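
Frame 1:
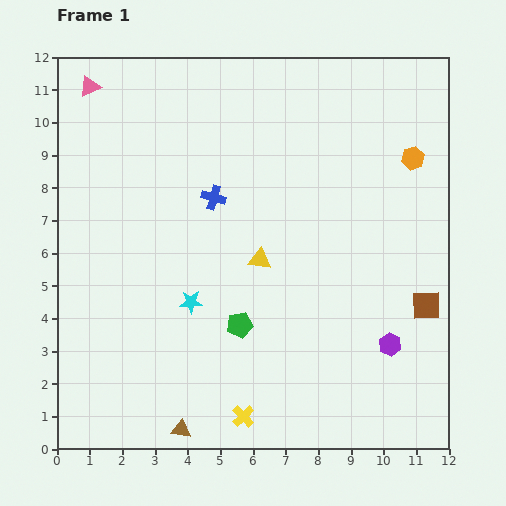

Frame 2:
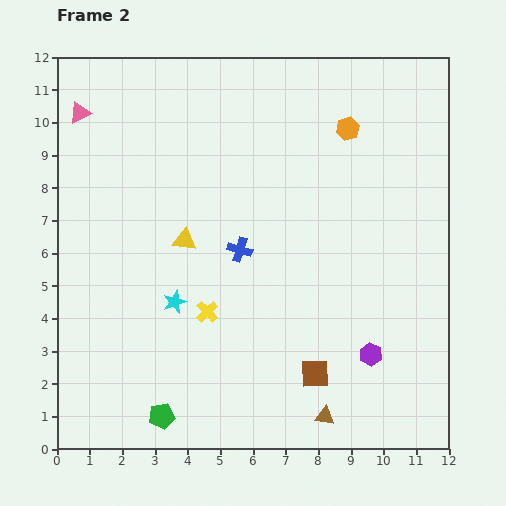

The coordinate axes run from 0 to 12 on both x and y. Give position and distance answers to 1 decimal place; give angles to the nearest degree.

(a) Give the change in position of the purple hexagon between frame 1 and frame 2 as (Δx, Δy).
(-0.6, -0.3)

The purple hexagon was at (10.2, 3.2) in frame 1 and (9.6, 2.9) in frame 2.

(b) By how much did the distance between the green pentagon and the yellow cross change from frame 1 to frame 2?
+0.7

Distance in frame 1: 2.8. Distance in frame 2: 3.5.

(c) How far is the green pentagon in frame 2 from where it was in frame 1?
3.7

The green pentagon moved from (5.6, 3.8) to (3.2, 1.0), a distance of √(2.4² + 2.8²) ≈ 3.7.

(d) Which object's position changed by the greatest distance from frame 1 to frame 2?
the brown triangle

(moved 4.4; next 4.0)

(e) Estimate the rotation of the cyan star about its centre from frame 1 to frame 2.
19° counter-clockwise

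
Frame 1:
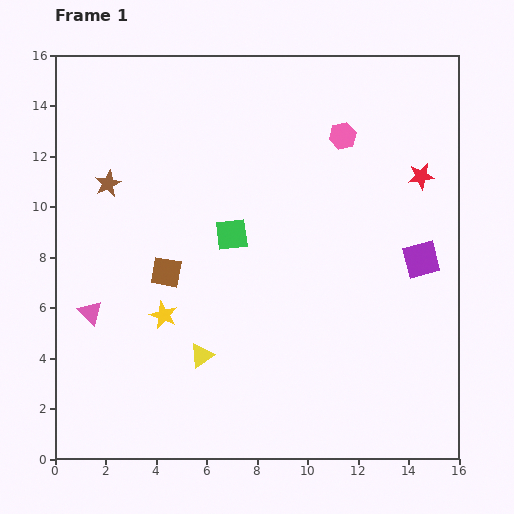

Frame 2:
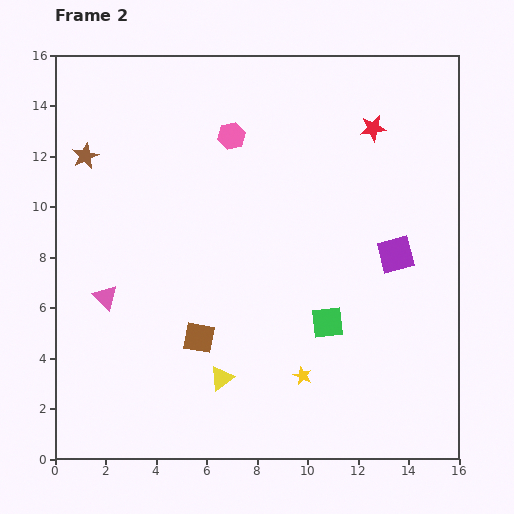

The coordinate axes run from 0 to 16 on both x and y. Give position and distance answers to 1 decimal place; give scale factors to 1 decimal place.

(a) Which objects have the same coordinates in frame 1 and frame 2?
none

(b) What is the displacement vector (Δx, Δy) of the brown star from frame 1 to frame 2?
(-0.9, 1.1)

The brown star was at (2.1, 10.9) in frame 1 and (1.2, 12.0) in frame 2.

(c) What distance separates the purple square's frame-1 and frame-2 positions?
1.0

The purple square moved from (14.5, 7.9) to (13.5, 8.1), a distance of √(1.0² + 0.2²) ≈ 1.0.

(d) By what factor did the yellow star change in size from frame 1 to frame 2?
0.7×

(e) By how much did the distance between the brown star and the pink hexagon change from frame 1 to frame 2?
-3.6

Distance in frame 1: 9.5. Distance in frame 2: 5.9.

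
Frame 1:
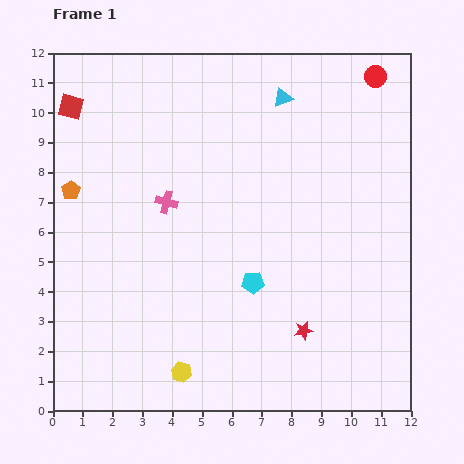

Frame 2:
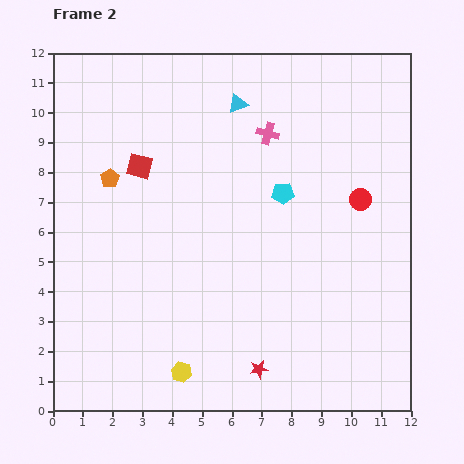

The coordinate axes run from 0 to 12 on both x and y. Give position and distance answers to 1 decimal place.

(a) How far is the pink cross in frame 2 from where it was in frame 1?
4.1

The pink cross moved from (3.8, 7.0) to (7.2, 9.3), a distance of √(3.4² + 2.3²) ≈ 4.1.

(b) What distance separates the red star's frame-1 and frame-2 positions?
2.0

The red star moved from (8.4, 2.7) to (6.9, 1.4), a distance of √(1.5² + 1.3²) ≈ 2.0.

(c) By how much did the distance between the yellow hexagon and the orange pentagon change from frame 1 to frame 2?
-0.2

Distance in frame 1: 7.1. Distance in frame 2: 6.9.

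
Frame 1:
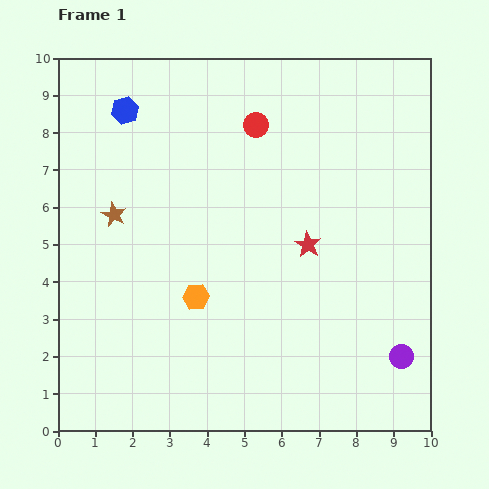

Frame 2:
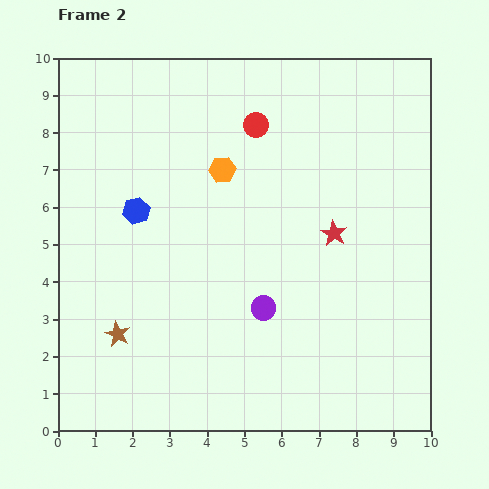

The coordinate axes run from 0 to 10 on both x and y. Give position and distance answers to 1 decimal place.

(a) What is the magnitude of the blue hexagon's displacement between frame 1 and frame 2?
2.7

The blue hexagon moved from (1.8, 8.6) to (2.1, 5.9), a distance of √(0.3² + 2.7²) ≈ 2.7.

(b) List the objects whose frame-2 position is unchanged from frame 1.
the red circle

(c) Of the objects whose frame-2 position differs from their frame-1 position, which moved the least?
the red star

(moved 0.8)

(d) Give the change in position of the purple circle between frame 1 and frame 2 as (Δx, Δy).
(-3.7, 1.3)

The purple circle was at (9.2, 2.0) in frame 1 and (5.5, 3.3) in frame 2.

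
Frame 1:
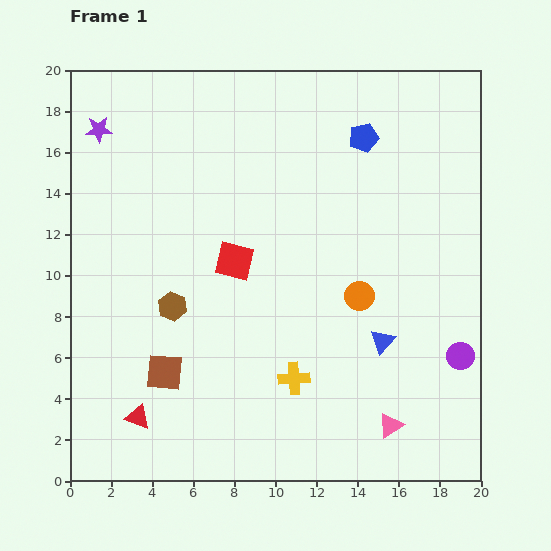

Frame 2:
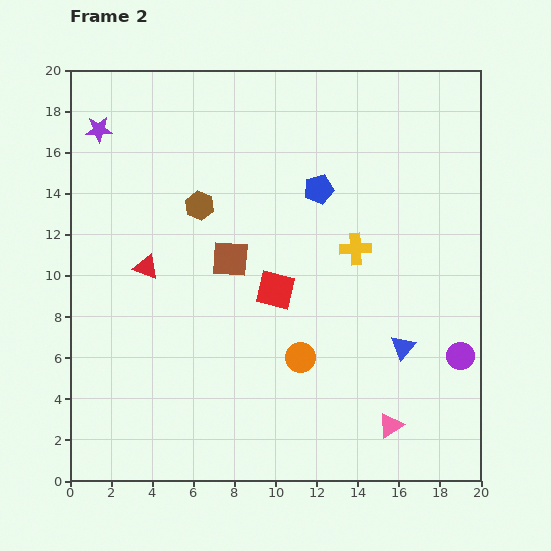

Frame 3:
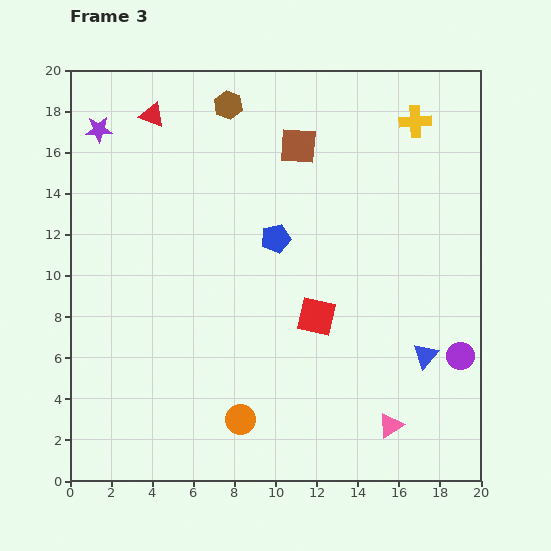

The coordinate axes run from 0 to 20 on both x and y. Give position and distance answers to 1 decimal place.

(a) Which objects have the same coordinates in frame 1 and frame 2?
the purple star, the purple circle, the pink triangle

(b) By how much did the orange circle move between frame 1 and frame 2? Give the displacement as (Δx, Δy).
(-2.9, -3.0)

The orange circle was at (14.1, 9.0) in frame 1 and (11.2, 6.0) in frame 2.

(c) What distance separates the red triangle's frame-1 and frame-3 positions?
14.7

The red triangle moved from (3.3, 3.1) to (4.0, 17.8), a distance of √(0.7² + 14.7²) ≈ 14.7.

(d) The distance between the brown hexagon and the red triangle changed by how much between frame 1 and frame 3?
-2.0

Distance in frame 1: 5.7. Distance in frame 3: 3.7.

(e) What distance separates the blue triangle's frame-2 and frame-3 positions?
1.2

The blue triangle moved from (16.2, 6.5) to (17.3, 6.1), a distance of √(1.1² + 0.4²) ≈ 1.2.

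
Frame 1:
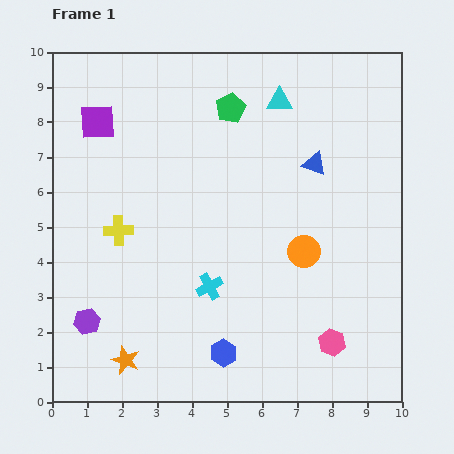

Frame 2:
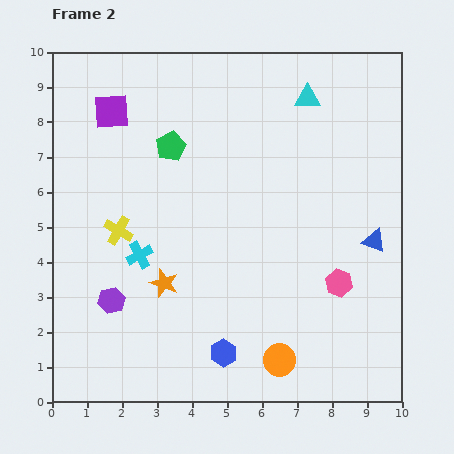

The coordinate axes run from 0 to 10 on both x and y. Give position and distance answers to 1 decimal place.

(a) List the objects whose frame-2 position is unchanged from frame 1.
the yellow cross, the blue hexagon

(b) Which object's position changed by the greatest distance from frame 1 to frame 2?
the orange circle

(moved 3.2; next 2.8)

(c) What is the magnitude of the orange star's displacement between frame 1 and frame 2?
2.5

The orange star moved from (2.1, 1.2) to (3.2, 3.4), a distance of √(1.1² + 2.2²) ≈ 2.5.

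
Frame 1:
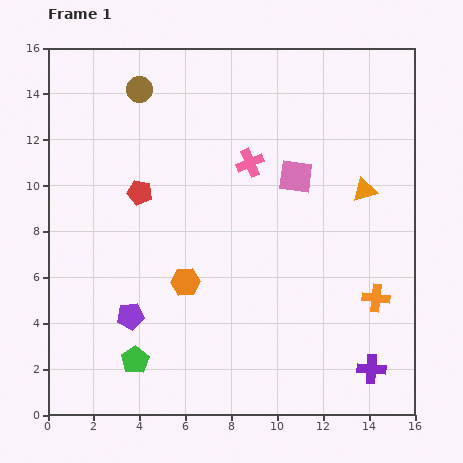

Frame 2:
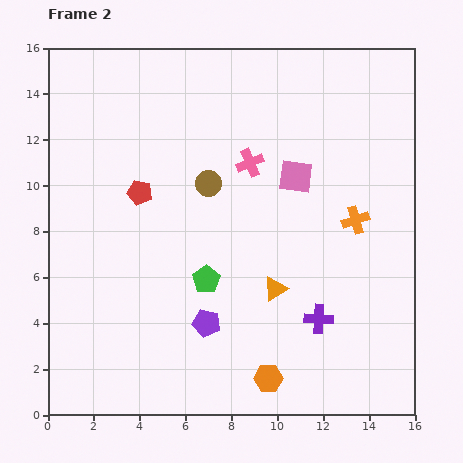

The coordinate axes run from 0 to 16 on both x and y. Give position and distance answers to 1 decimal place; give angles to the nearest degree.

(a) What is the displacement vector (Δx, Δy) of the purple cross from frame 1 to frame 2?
(-2.3, 2.2)

The purple cross was at (14.1, 2.0) in frame 1 and (11.8, 4.2) in frame 2.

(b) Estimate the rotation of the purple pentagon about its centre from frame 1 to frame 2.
20° clockwise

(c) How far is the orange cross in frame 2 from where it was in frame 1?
3.5

The orange cross moved from (14.3, 5.1) to (13.4, 8.5), a distance of √(0.9² + 3.4²) ≈ 3.5.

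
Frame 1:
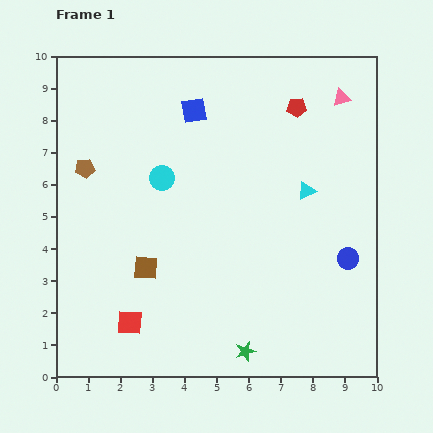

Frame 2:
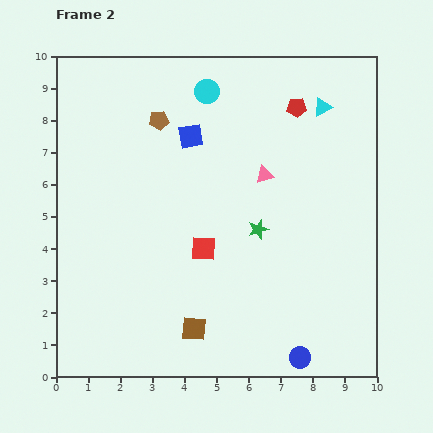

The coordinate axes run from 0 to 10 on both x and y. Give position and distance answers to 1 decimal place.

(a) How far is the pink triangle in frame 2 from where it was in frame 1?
3.4

The pink triangle moved from (8.9, 8.7) to (6.5, 6.3), a distance of √(2.4² + 2.4²) ≈ 3.4.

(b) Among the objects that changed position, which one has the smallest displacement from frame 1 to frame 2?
the blue square

(moved 0.8)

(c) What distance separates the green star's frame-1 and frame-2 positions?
3.8

The green star moved from (5.9, 0.8) to (6.3, 4.6), a distance of √(0.4² + 3.8²) ≈ 3.8.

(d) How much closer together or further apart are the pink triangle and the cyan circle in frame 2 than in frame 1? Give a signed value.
-2.9

Distance in frame 1: 6.1. Distance in frame 2: 3.2.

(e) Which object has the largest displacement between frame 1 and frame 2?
the green star

(moved 3.8; next 3.4)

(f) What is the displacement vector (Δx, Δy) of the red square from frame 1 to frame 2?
(2.3, 2.3)

The red square was at (2.3, 1.7) in frame 1 and (4.6, 4.0) in frame 2.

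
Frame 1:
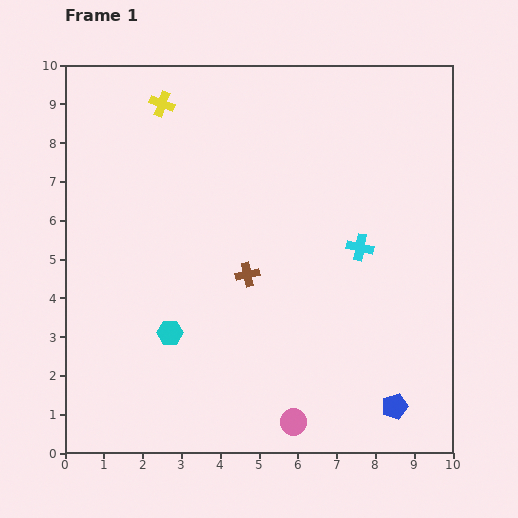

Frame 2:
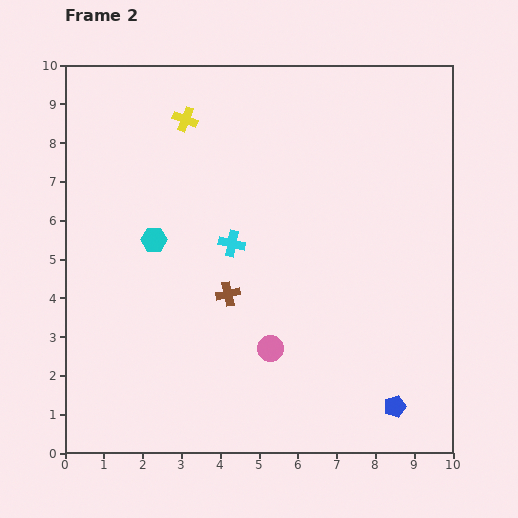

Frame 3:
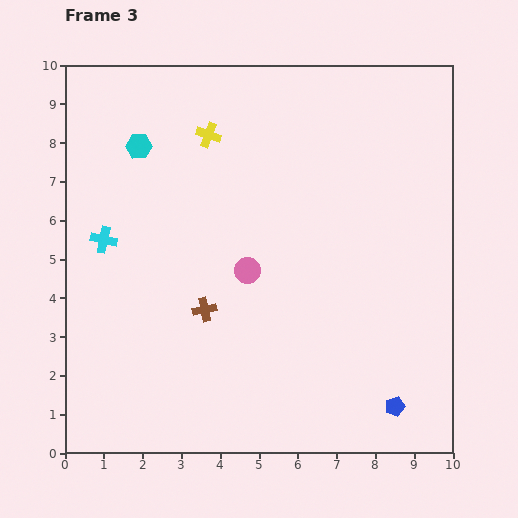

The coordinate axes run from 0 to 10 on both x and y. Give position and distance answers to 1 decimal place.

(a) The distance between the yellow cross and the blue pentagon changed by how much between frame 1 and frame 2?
-0.6

Distance in frame 1: 9.8. Distance in frame 2: 9.2.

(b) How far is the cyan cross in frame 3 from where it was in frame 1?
6.6

The cyan cross moved from (7.6, 5.3) to (1.0, 5.5), a distance of √(6.6² + 0.2²) ≈ 6.6.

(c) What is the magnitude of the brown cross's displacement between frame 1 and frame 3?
1.4

The brown cross moved from (4.7, 4.6) to (3.6, 3.7), a distance of √(1.1² + 0.9²) ≈ 1.4.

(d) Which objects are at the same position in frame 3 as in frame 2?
the blue pentagon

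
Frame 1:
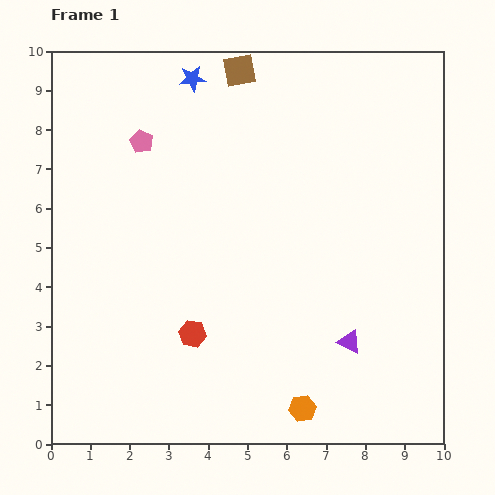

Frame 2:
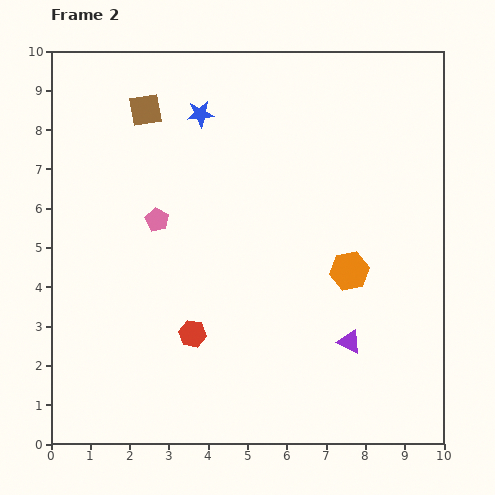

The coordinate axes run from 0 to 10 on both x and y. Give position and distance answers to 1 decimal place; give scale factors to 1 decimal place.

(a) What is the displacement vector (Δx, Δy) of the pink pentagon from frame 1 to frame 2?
(0.4, -2.0)

The pink pentagon was at (2.3, 7.7) in frame 1 and (2.7, 5.7) in frame 2.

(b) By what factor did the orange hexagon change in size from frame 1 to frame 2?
1.5×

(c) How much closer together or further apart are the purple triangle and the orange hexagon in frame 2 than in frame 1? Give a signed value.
-0.3

Distance in frame 1: 2.1. Distance in frame 2: 1.8.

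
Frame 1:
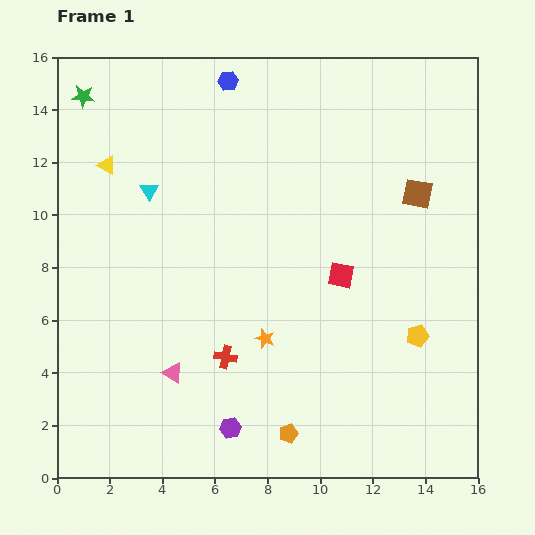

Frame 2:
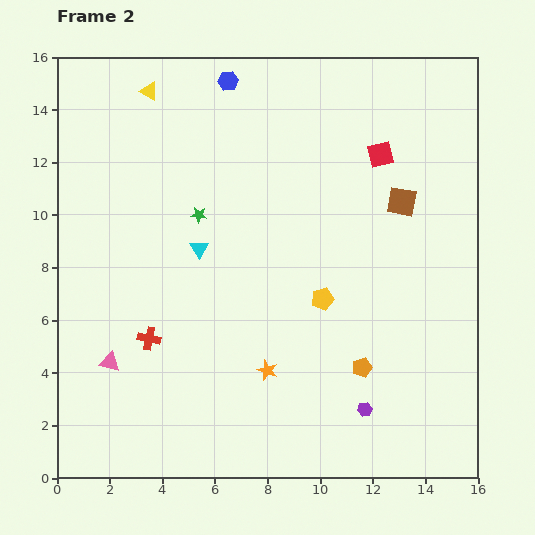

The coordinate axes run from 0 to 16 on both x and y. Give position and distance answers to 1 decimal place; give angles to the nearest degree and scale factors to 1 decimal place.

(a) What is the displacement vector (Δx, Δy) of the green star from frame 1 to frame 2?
(4.4, -4.5)

The green star was at (1.0, 14.5) in frame 1 and (5.4, 10.0) in frame 2.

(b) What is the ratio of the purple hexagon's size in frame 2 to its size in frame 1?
0.7×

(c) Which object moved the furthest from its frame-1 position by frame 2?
the green star

(moved 6.3; next 5.1)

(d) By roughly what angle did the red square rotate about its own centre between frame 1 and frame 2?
24° counter-clockwise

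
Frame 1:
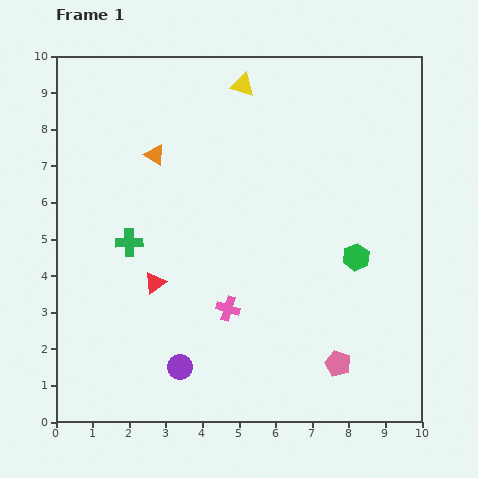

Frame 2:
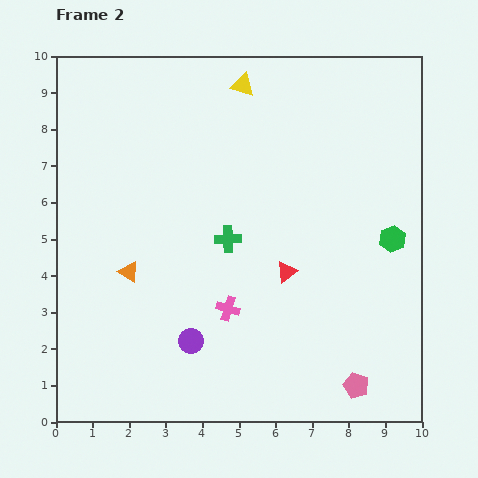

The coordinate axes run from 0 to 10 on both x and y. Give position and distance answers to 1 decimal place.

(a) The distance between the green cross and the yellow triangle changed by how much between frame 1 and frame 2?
-1.1

Distance in frame 1: 5.3. Distance in frame 2: 4.2.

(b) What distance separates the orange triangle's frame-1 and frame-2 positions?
3.3

The orange triangle moved from (2.7, 7.3) to (2.0, 4.1), a distance of √(0.7² + 3.2²) ≈ 3.3.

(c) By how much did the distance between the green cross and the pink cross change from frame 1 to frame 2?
-1.3

Distance in frame 1: 3.2. Distance in frame 2: 1.9.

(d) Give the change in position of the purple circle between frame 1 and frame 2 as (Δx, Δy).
(0.3, 0.7)

The purple circle was at (3.4, 1.5) in frame 1 and (3.7, 2.2) in frame 2.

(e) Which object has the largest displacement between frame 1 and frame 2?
the red triangle

(moved 3.6; next 3.3)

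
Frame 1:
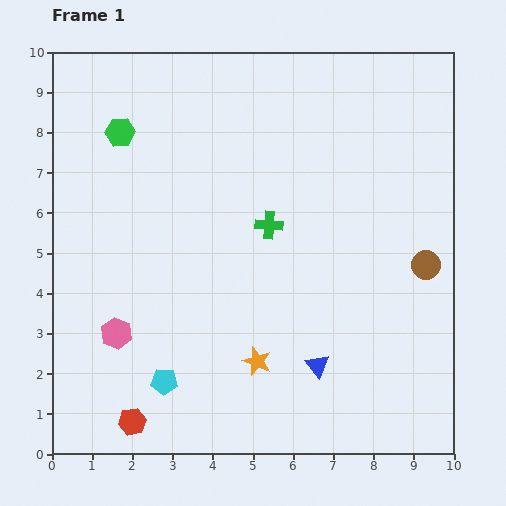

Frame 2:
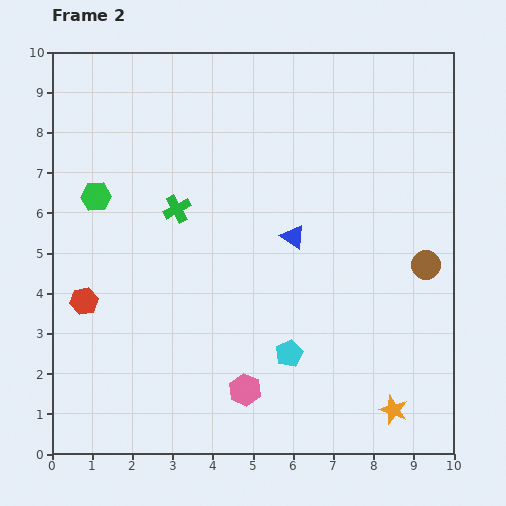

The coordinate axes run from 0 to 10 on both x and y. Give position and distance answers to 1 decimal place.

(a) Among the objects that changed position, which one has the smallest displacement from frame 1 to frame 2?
the green hexagon

(moved 1.7)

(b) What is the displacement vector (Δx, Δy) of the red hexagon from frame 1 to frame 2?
(-1.2, 3.0)

The red hexagon was at (2.0, 0.8) in frame 1 and (0.8, 3.8) in frame 2.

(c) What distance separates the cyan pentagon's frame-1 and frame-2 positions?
3.2

The cyan pentagon moved from (2.8, 1.8) to (5.9, 2.5), a distance of √(3.1² + 0.7²) ≈ 3.2.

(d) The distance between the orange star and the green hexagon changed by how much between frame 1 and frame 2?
+2.5

Distance in frame 1: 6.6. Distance in frame 2: 9.1.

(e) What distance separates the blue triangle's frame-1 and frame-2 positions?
3.3

The blue triangle moved from (6.6, 2.2) to (6.0, 5.4), a distance of √(0.6² + 3.2²) ≈ 3.3.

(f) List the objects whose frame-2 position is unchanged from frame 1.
the brown circle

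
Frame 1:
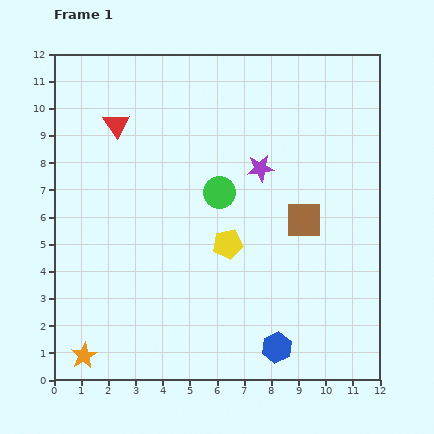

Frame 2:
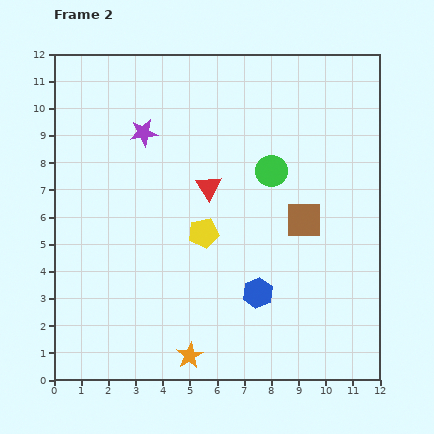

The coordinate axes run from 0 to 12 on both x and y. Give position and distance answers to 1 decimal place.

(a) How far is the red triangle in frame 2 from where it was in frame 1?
4.1

The red triangle moved from (2.3, 9.4) to (5.7, 7.1), a distance of √(3.4² + 2.3²) ≈ 4.1.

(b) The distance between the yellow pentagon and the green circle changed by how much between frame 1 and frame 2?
+1.5

Distance in frame 1: 1.9. Distance in frame 2: 3.4.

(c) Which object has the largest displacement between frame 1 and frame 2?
the purple star

(moved 4.5; next 4.1)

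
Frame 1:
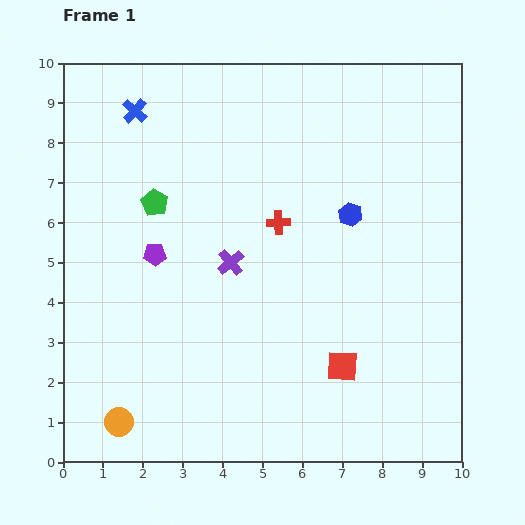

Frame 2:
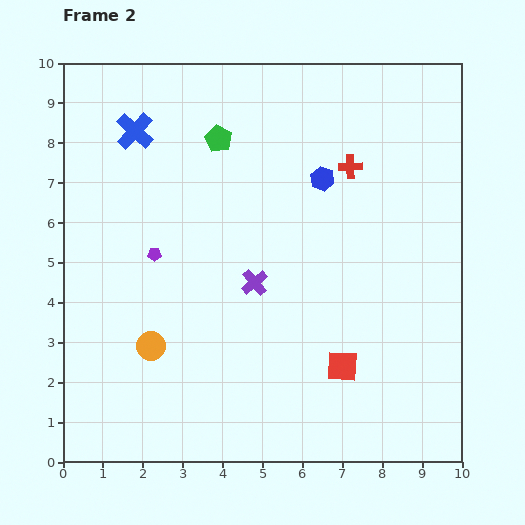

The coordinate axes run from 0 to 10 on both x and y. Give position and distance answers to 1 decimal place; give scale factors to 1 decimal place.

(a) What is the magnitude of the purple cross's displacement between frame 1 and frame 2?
0.8

The purple cross moved from (4.2, 5.0) to (4.8, 4.5), a distance of √(0.6² + 0.5²) ≈ 0.8.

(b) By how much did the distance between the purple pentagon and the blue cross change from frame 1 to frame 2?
-0.5

Distance in frame 1: 3.6. Distance in frame 2: 3.1.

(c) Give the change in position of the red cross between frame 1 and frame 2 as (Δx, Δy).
(1.8, 1.4)

The red cross was at (5.4, 6.0) in frame 1 and (7.2, 7.4) in frame 2.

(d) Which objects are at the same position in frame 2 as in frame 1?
the red square, the purple pentagon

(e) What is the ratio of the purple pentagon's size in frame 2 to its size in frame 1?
0.6×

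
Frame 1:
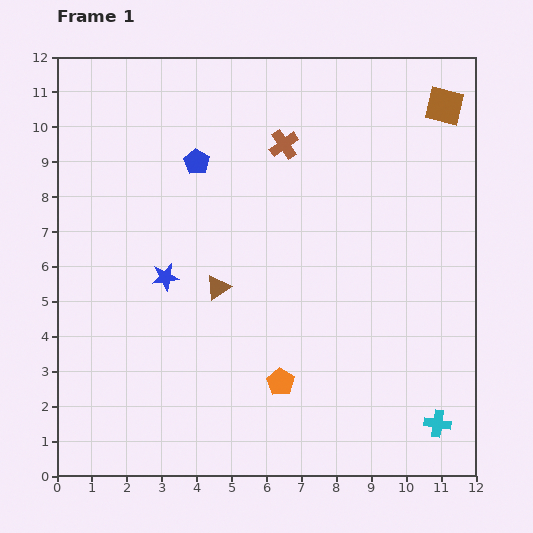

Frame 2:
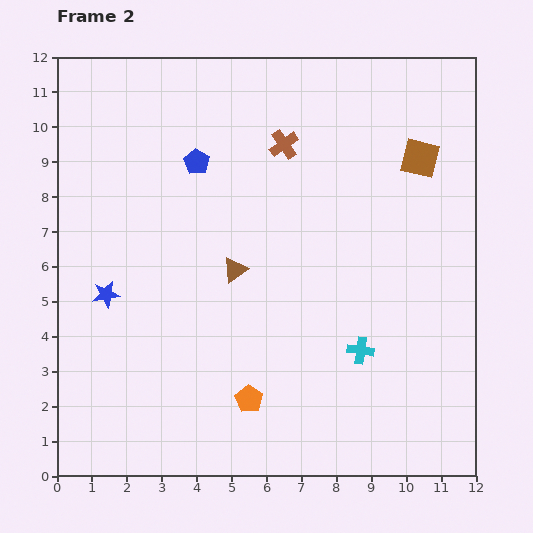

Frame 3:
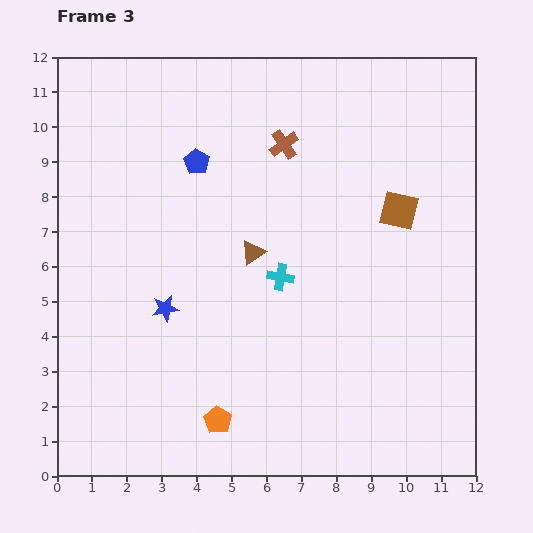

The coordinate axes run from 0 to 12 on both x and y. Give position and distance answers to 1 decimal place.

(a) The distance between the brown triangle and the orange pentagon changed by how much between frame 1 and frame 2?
+0.5

Distance in frame 1: 3.2. Distance in frame 2: 3.7.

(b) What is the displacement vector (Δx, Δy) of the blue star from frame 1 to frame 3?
(0.0, -0.9)

The blue star was at (3.1, 5.7) in frame 1 and (3.1, 4.8) in frame 3.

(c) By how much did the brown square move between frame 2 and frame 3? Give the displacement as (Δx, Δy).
(-0.6, -1.5)

The brown square was at (10.4, 9.1) in frame 2 and (9.8, 7.6) in frame 3.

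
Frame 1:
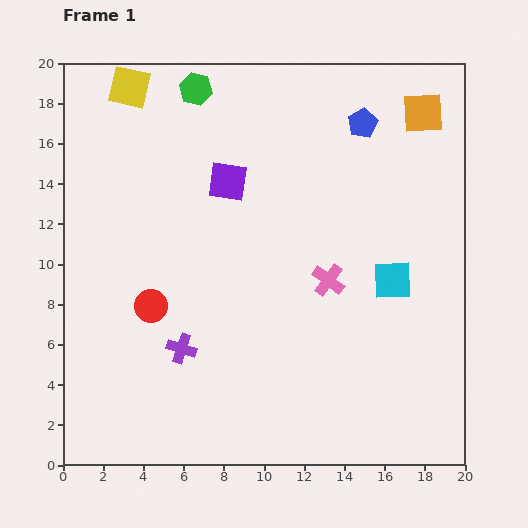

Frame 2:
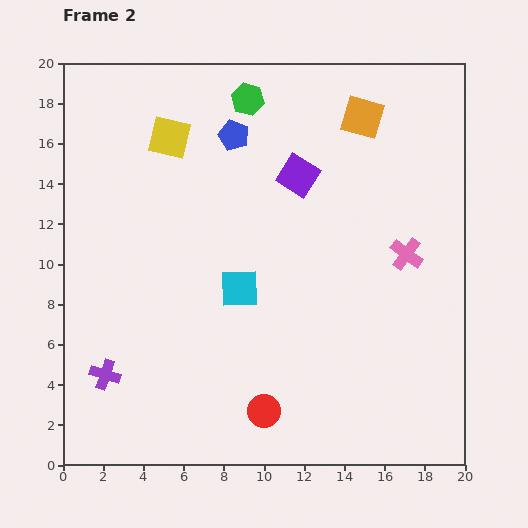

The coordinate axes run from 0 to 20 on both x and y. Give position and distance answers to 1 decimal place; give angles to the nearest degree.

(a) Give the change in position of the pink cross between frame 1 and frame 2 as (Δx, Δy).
(3.9, 1.3)

The pink cross was at (13.2, 9.2) in frame 1 and (17.1, 10.5) in frame 2.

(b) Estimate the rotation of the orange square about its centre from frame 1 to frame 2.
19° clockwise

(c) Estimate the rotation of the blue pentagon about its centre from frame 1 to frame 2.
23° counter-clockwise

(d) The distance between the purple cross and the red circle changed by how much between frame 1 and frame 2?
+5.5

Distance in frame 1: 2.6. Distance in frame 2: 8.1.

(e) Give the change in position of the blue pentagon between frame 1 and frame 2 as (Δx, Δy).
(-6.4, -0.6)

The blue pentagon was at (14.9, 17.0) in frame 1 and (8.5, 16.4) in frame 2.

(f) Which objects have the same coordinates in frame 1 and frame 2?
none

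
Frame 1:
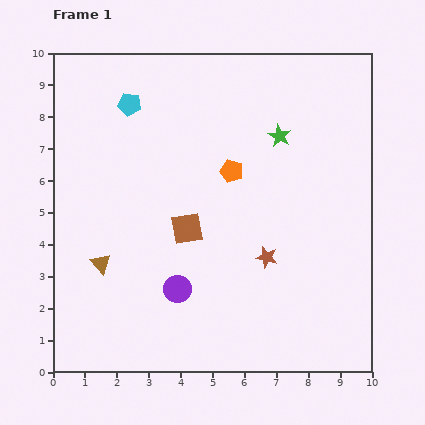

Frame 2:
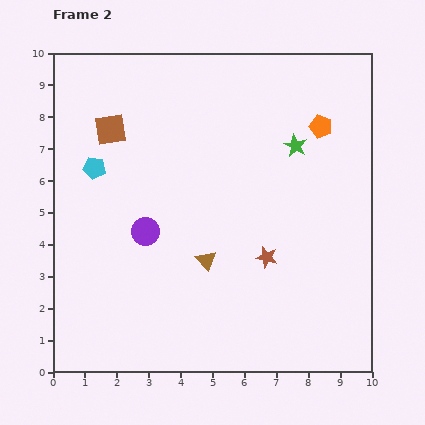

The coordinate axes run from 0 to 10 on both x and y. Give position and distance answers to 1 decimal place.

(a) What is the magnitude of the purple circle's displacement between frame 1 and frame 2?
2.1

The purple circle moved from (3.9, 2.6) to (2.9, 4.4), a distance of √(1.0² + 1.8²) ≈ 2.1.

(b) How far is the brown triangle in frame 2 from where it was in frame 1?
3.3

The brown triangle moved from (1.5, 3.4) to (4.8, 3.5), a distance of √(3.3² + 0.1²) ≈ 3.3.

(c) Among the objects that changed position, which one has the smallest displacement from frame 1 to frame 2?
the green star

(moved 0.6)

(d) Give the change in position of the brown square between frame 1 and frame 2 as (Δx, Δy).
(-2.4, 3.1)

The brown square was at (4.2, 4.5) in frame 1 and (1.8, 7.6) in frame 2.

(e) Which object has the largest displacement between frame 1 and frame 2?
the brown square

(moved 3.9; next 3.3)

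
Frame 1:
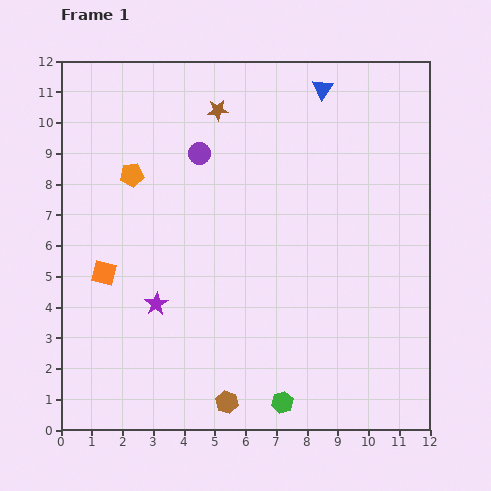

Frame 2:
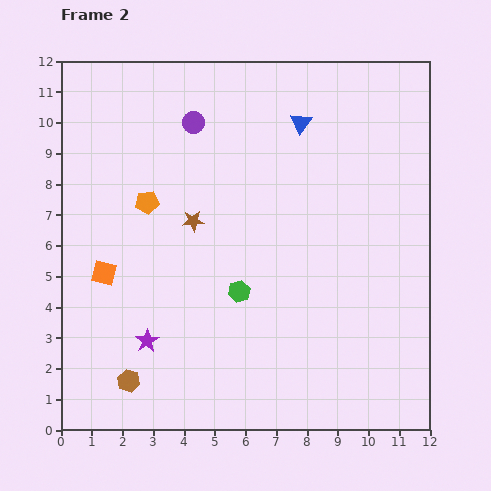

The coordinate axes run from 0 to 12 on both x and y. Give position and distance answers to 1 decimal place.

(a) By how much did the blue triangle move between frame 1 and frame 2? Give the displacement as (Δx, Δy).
(-0.7, -1.1)

The blue triangle was at (8.5, 11.1) in frame 1 and (7.8, 10.0) in frame 2.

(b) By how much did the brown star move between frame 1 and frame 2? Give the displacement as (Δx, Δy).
(-0.8, -3.6)

The brown star was at (5.1, 10.4) in frame 1 and (4.3, 6.8) in frame 2.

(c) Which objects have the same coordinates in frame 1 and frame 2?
the orange square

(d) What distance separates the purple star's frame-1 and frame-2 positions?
1.2

The purple star moved from (3.1, 4.1) to (2.8, 2.9), a distance of √(0.3² + 1.2²) ≈ 1.2.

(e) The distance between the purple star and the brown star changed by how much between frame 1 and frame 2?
-2.4

Distance in frame 1: 6.6. Distance in frame 2: 4.2.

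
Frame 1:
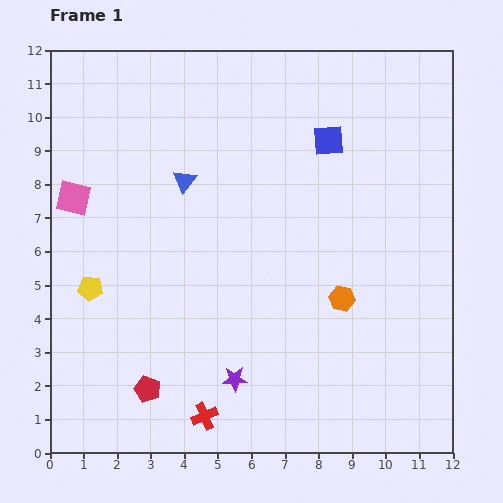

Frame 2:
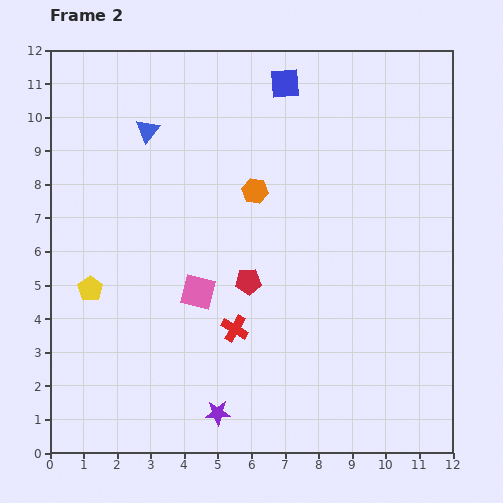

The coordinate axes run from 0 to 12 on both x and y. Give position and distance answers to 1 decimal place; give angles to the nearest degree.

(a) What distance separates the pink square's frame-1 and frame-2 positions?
4.6

The pink square moved from (0.7, 7.6) to (4.4, 4.8), a distance of √(3.7² + 2.8²) ≈ 4.6.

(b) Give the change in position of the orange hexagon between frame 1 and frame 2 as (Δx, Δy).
(-2.6, 3.2)

The orange hexagon was at (8.7, 4.6) in frame 1 and (6.1, 7.8) in frame 2.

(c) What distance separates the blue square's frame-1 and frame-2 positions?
2.1

The blue square moved from (8.3, 9.3) to (7.0, 11.0), a distance of √(1.3² + 1.7²) ≈ 2.1.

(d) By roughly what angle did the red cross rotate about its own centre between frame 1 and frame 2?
36° counter-clockwise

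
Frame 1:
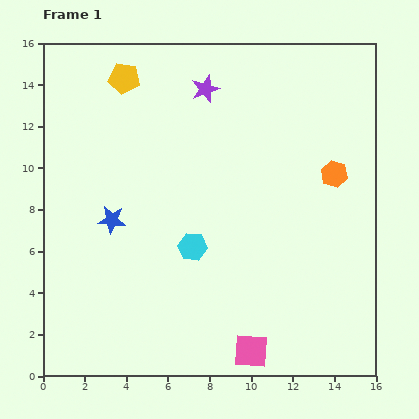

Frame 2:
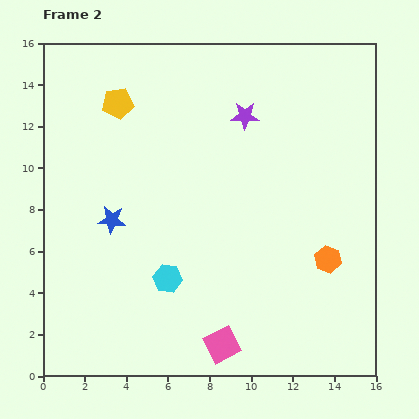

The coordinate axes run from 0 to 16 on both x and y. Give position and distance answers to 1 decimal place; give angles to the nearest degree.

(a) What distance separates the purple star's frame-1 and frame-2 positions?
2.3

The purple star moved from (7.8, 13.8) to (9.7, 12.5), a distance of √(1.9² + 1.3²) ≈ 2.3.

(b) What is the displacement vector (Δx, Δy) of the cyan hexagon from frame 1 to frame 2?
(-1.2, -1.5)

The cyan hexagon was at (7.2, 6.2) in frame 1 and (6.0, 4.7) in frame 2.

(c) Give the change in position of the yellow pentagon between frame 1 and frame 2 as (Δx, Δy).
(-0.3, -1.2)

The yellow pentagon was at (3.9, 14.3) in frame 1 and (3.6, 13.1) in frame 2.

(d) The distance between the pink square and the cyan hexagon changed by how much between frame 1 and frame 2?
-1.6

Distance in frame 1: 5.7. Distance in frame 2: 4.1.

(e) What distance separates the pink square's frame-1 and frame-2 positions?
1.4

The pink square moved from (10.0, 1.2) to (8.6, 1.5), a distance of √(1.4² + 0.3²) ≈ 1.4.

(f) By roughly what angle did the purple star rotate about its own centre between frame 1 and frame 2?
21° clockwise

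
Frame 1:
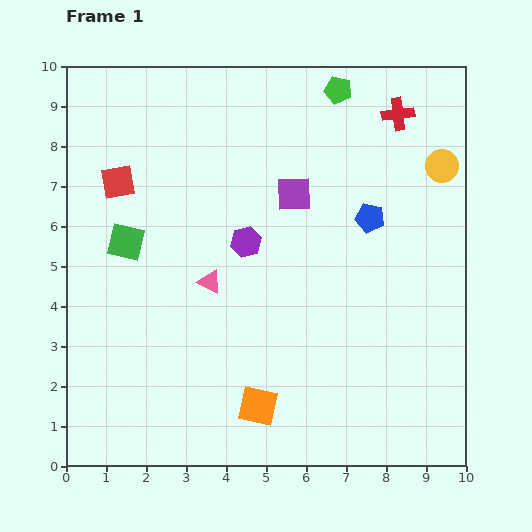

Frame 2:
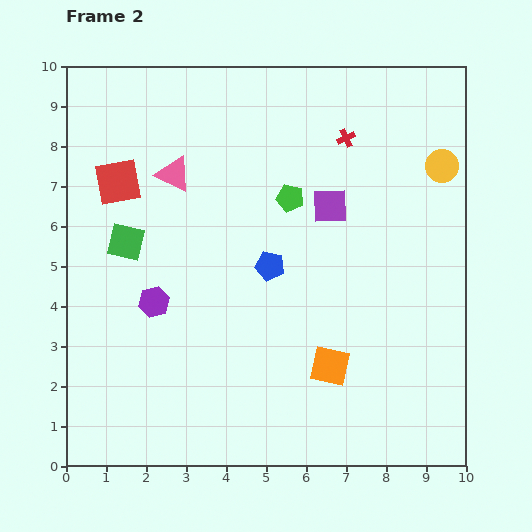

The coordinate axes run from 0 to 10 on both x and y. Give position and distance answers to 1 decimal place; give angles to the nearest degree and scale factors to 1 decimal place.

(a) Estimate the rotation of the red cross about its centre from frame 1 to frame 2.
19° counter-clockwise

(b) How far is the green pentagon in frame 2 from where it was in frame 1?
3.0

The green pentagon moved from (6.8, 9.4) to (5.6, 6.7), a distance of √(1.2² + 2.7²) ≈ 3.0.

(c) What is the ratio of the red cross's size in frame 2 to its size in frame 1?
0.6×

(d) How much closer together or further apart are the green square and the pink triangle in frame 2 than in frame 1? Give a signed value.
-0.2

Distance in frame 1: 2.3. Distance in frame 2: 2.1.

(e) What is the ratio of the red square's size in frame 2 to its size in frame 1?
1.4×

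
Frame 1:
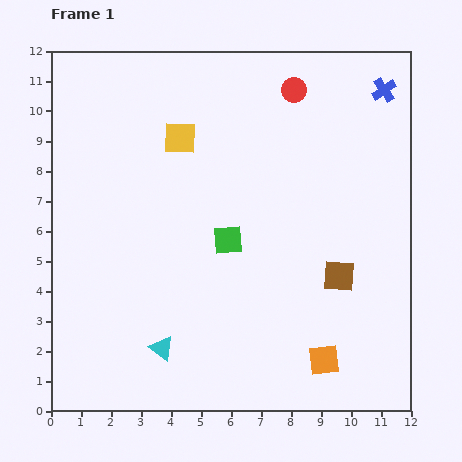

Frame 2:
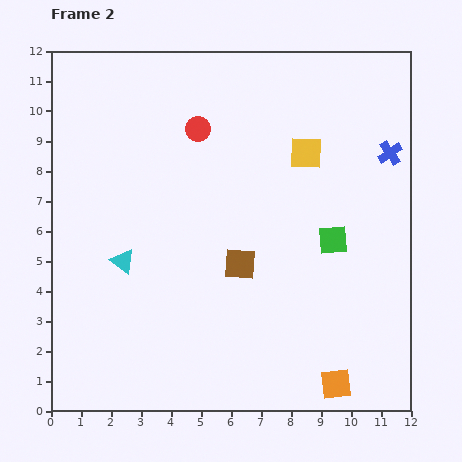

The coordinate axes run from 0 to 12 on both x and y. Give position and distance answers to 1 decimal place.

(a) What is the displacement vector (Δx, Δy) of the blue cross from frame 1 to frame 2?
(0.2, -2.1)

The blue cross was at (11.1, 10.7) in frame 1 and (11.3, 8.6) in frame 2.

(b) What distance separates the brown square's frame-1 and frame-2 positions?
3.3

The brown square moved from (9.6, 4.5) to (6.3, 4.9), a distance of √(3.3² + 0.4²) ≈ 3.3.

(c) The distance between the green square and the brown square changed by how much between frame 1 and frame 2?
-0.7

Distance in frame 1: 3.9. Distance in frame 2: 3.2.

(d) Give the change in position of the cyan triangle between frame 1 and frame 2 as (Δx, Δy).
(-1.3, 2.9)

The cyan triangle was at (3.7, 2.1) in frame 1 and (2.4, 5.0) in frame 2.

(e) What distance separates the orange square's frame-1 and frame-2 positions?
0.9

The orange square moved from (9.1, 1.7) to (9.5, 0.9), a distance of √(0.4² + 0.8²) ≈ 0.9.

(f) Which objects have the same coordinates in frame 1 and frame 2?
none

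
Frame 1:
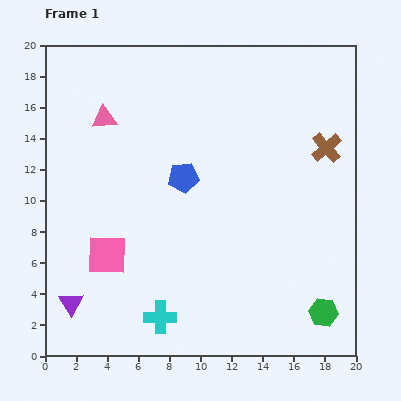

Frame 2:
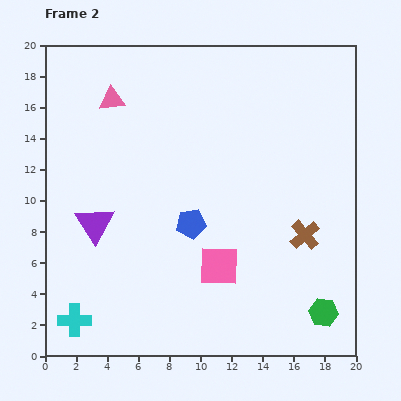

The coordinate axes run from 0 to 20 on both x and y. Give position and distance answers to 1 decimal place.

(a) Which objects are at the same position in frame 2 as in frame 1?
the green hexagon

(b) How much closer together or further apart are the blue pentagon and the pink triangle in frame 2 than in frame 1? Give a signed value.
+3.1

Distance in frame 1: 6.4. Distance in frame 2: 9.5.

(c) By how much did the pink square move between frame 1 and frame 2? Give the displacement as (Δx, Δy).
(7.2, -0.7)

The pink square was at (4.0, 6.5) in frame 1 and (11.2, 5.8) in frame 2.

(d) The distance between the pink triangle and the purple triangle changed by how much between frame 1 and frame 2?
-4.0

Distance in frame 1: 12.1. Distance in frame 2: 8.1.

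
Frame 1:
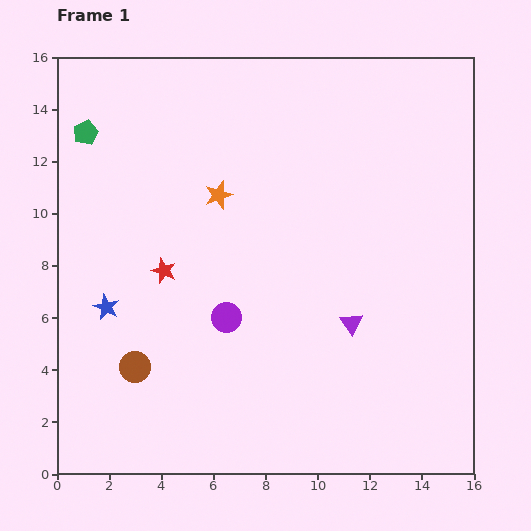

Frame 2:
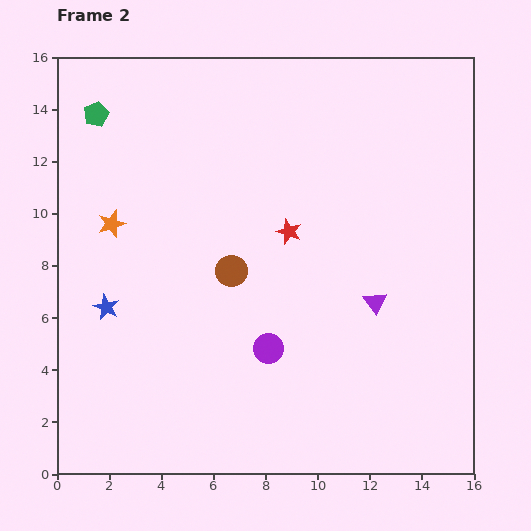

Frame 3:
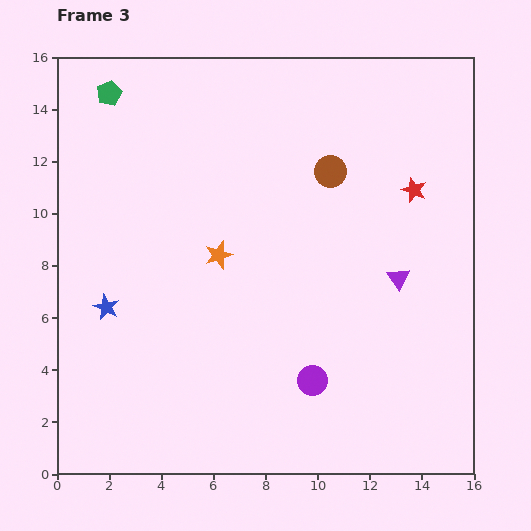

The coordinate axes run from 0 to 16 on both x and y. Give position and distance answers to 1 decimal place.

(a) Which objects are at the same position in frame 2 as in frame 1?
the blue star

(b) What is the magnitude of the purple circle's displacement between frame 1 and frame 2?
2.0

The purple circle moved from (6.5, 6.0) to (8.1, 4.8), a distance of √(1.6² + 1.2²) ≈ 2.0.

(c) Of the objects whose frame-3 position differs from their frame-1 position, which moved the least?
the green pentagon

(moved 1.7)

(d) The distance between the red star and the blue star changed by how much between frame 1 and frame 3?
+10.0

Distance in frame 1: 2.6. Distance in frame 3: 12.6.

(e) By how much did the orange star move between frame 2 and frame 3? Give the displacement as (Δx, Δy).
(4.1, -1.2)

The orange star was at (2.1, 9.6) in frame 2 and (6.2, 8.4) in frame 3.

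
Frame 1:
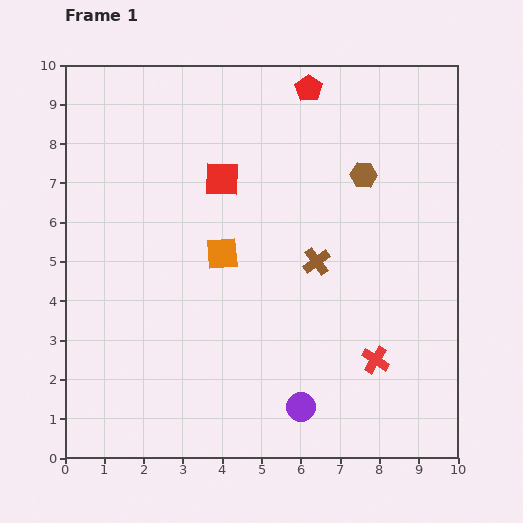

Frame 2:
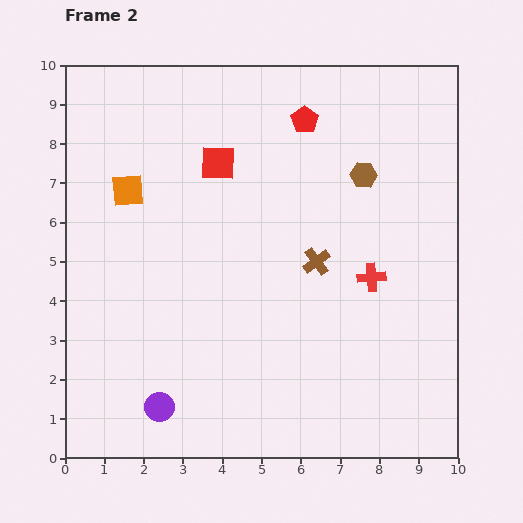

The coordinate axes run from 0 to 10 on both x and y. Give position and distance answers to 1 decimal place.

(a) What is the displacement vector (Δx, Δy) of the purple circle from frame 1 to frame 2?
(-3.6, 0.0)

The purple circle was at (6.0, 1.3) in frame 1 and (2.4, 1.3) in frame 2.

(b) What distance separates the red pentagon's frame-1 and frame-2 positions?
0.8

The red pentagon moved from (6.2, 9.4) to (6.1, 8.6), a distance of √(0.1² + 0.8²) ≈ 0.8.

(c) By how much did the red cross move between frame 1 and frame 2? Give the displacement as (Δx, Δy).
(-0.1, 2.1)

The red cross was at (7.9, 2.5) in frame 1 and (7.8, 4.6) in frame 2.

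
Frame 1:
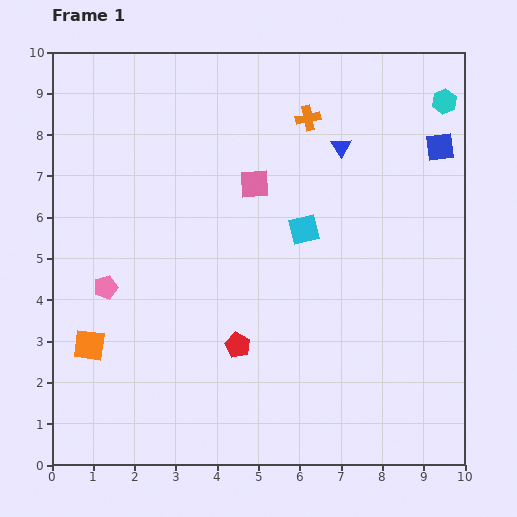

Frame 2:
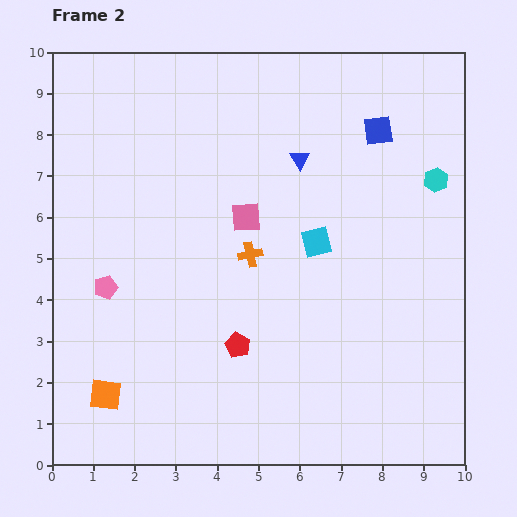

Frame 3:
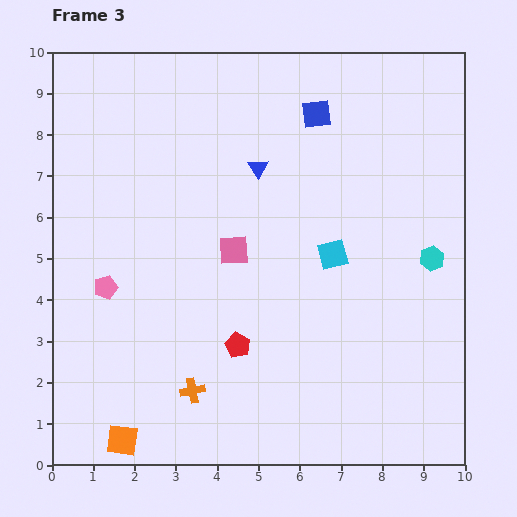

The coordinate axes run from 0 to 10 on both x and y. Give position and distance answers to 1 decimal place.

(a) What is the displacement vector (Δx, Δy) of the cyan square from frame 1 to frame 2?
(0.3, -0.3)

The cyan square was at (6.1, 5.7) in frame 1 and (6.4, 5.4) in frame 2.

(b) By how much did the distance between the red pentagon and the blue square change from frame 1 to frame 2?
-0.7

Distance in frame 1: 6.9. Distance in frame 2: 6.2.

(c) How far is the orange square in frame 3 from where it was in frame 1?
2.4

The orange square moved from (0.9, 2.9) to (1.7, 0.6), a distance of √(0.8² + 2.3²) ≈ 2.4.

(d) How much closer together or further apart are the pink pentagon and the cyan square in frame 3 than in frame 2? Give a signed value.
+0.4

Distance in frame 2: 5.2. Distance in frame 3: 5.6.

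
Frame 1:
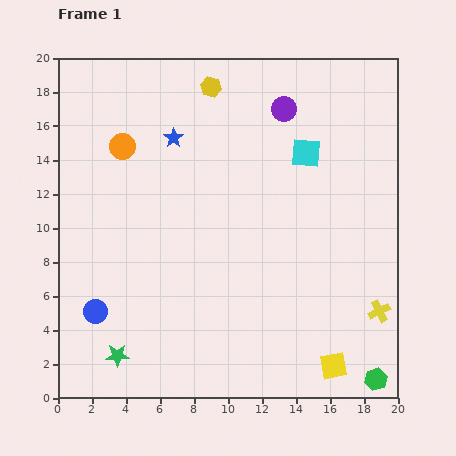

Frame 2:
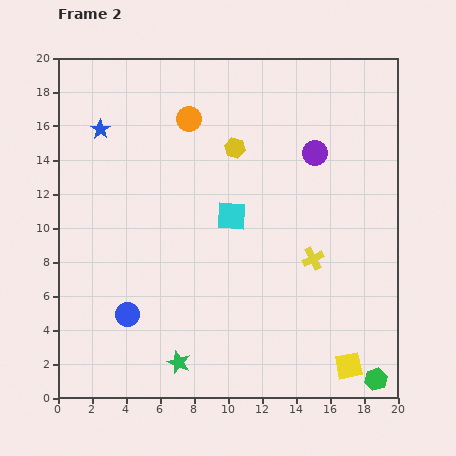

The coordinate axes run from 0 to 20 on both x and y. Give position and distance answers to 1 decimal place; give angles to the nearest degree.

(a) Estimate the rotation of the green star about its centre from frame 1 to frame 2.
23° clockwise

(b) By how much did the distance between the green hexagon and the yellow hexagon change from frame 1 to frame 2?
-3.8

Distance in frame 1: 19.7. Distance in frame 2: 15.9.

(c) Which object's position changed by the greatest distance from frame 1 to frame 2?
the cyan square

(moved 5.7; next 5.0)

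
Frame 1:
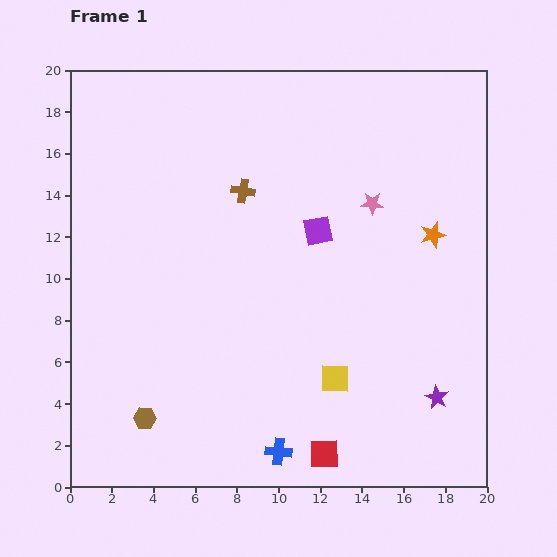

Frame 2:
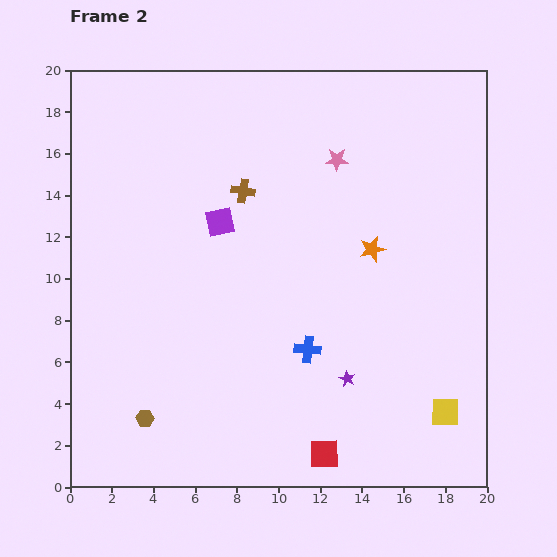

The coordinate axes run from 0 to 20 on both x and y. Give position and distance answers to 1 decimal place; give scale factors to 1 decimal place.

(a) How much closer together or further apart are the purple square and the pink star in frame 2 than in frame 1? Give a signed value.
+3.5

Distance in frame 1: 2.9. Distance in frame 2: 6.4.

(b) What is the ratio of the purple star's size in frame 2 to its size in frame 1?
0.7×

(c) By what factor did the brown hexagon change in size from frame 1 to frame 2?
0.8×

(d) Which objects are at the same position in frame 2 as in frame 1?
the brown hexagon, the brown cross, the red square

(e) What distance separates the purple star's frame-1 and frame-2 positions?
4.4

The purple star moved from (17.6, 4.3) to (13.3, 5.2), a distance of √(4.3² + 0.9²) ≈ 4.4.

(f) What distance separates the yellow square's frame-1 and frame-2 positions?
5.5

The yellow square moved from (12.7, 5.2) to (18.0, 3.6), a distance of √(5.3² + 1.6²) ≈ 5.5.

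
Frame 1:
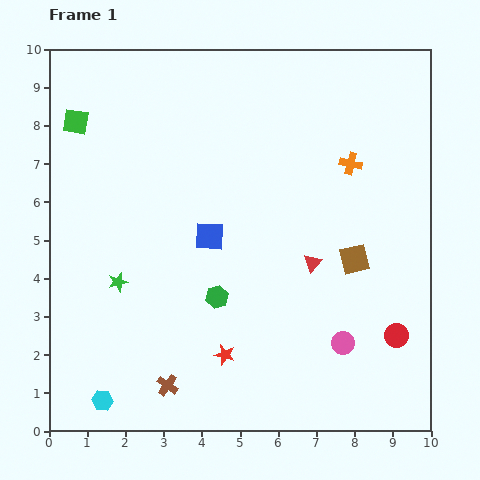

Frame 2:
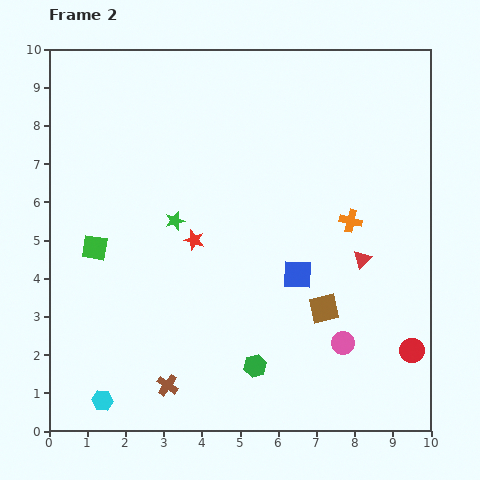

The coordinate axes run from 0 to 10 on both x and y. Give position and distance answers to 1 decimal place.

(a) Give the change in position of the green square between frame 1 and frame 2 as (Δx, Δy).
(0.5, -3.3)

The green square was at (0.7, 8.1) in frame 1 and (1.2, 4.8) in frame 2.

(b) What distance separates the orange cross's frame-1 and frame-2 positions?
1.5

The orange cross moved from (7.9, 7.0) to (7.9, 5.5), a distance of √(0.0² + 1.5²) ≈ 1.5.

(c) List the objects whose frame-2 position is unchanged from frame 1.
the brown cross, the cyan hexagon, the pink circle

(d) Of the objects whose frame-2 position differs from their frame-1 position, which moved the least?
the red circle

(moved 0.6)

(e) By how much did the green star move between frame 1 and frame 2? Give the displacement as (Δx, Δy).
(1.5, 1.6)

The green star was at (1.8, 3.9) in frame 1 and (3.3, 5.5) in frame 2.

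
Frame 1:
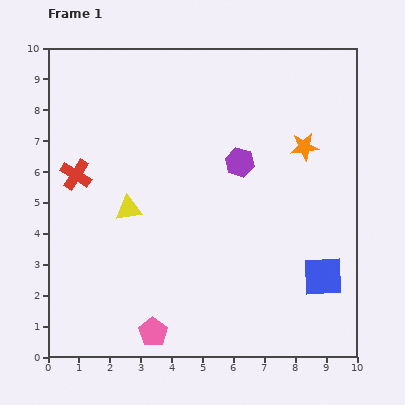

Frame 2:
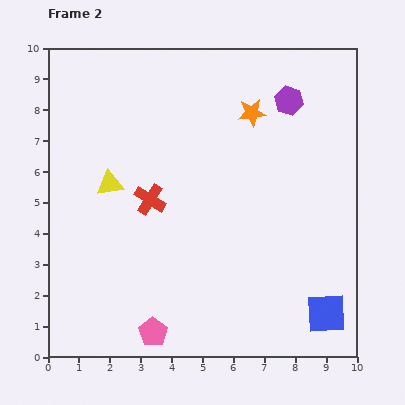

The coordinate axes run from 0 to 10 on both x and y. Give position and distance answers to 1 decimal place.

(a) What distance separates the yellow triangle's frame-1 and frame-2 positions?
1.0

The yellow triangle moved from (2.6, 4.8) to (2.0, 5.6), a distance of √(0.6² + 0.8²) ≈ 1.0.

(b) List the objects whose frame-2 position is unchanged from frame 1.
the pink pentagon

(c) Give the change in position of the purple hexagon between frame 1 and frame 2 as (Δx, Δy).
(1.6, 2.0)

The purple hexagon was at (6.2, 6.3) in frame 1 and (7.8, 8.3) in frame 2.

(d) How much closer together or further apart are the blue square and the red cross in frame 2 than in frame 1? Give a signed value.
-1.9

Distance in frame 1: 8.7. Distance in frame 2: 6.8.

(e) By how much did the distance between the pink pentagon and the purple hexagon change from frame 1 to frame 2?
+2.5

Distance in frame 1: 6.2. Distance in frame 2: 8.7.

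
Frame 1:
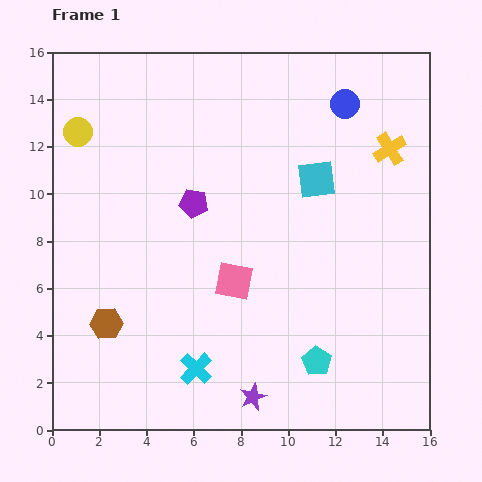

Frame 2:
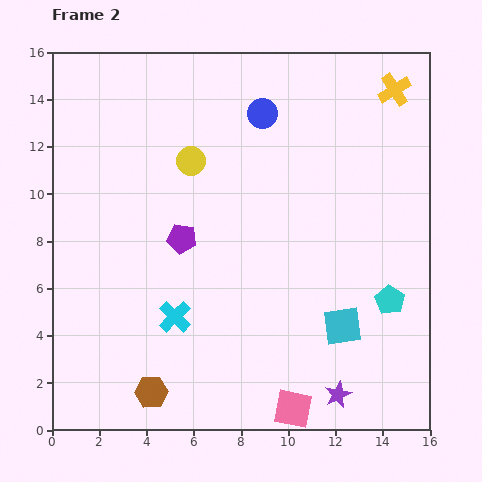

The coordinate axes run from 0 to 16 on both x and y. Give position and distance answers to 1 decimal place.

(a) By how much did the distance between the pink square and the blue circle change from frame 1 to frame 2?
+3.7

Distance in frame 1: 8.9. Distance in frame 2: 12.6.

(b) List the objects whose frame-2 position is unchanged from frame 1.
none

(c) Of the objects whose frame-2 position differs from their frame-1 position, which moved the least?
the purple pentagon

(moved 1.6)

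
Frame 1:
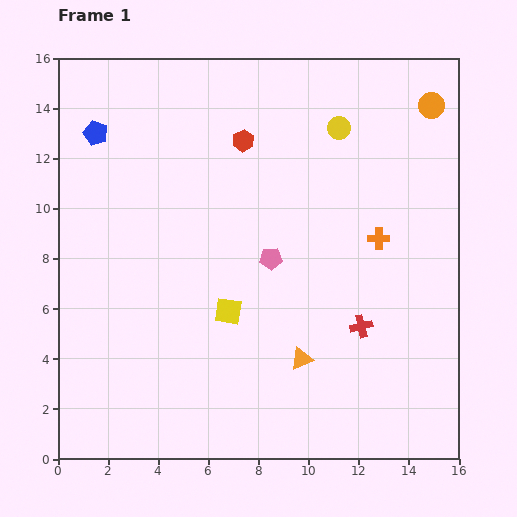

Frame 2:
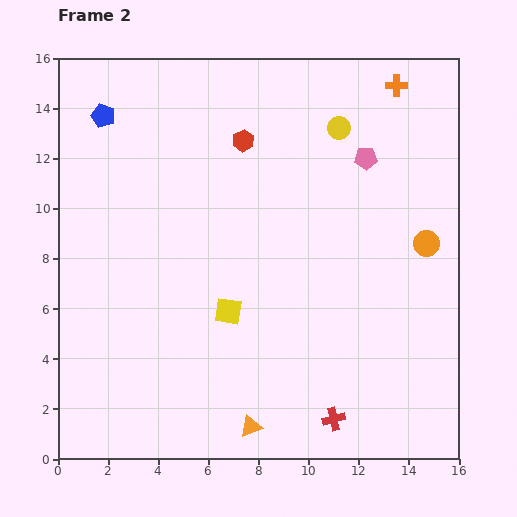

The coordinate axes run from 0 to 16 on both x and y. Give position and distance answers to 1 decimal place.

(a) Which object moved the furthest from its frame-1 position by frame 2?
the orange cross

(moved 6.1; next 5.5)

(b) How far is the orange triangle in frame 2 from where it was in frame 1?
3.4

The orange triangle moved from (9.7, 4.0) to (7.7, 1.3), a distance of √(2.0² + 2.7²) ≈ 3.4.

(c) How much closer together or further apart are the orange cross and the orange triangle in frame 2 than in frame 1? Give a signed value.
+9.1

Distance in frame 1: 5.7. Distance in frame 2: 14.8.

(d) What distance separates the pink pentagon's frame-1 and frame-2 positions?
5.5

The pink pentagon moved from (8.5, 8.0) to (12.3, 12.0), a distance of √(3.8² + 4.0²) ≈ 5.5.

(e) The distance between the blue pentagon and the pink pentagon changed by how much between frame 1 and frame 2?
+2.0

Distance in frame 1: 8.6. Distance in frame 2: 10.6.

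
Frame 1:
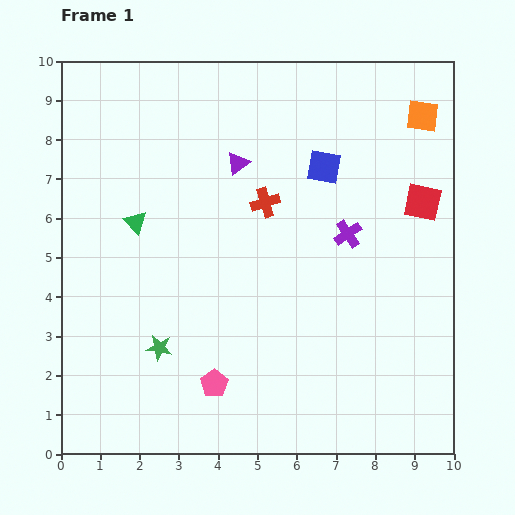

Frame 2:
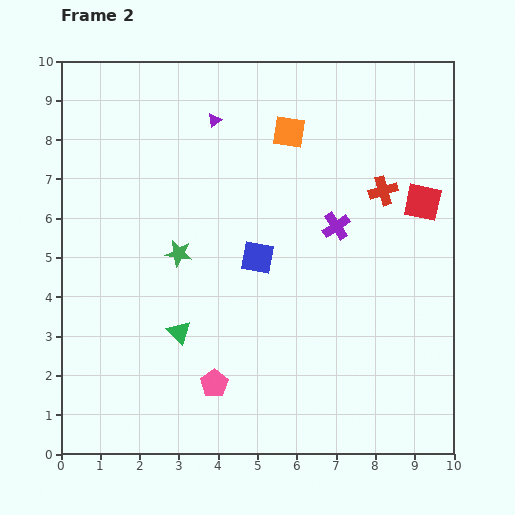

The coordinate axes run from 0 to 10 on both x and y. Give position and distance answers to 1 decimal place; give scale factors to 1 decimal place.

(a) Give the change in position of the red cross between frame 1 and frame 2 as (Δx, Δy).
(3.0, 0.3)

The red cross was at (5.2, 6.4) in frame 1 and (8.2, 6.7) in frame 2.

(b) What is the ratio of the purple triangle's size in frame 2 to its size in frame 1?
0.6×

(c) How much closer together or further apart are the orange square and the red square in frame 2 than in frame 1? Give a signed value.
+1.6

Distance in frame 1: 2.2. Distance in frame 2: 3.8.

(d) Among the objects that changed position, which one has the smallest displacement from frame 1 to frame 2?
the purple cross

(moved 0.4)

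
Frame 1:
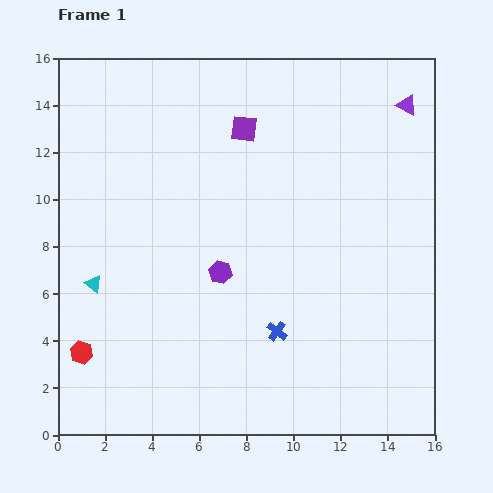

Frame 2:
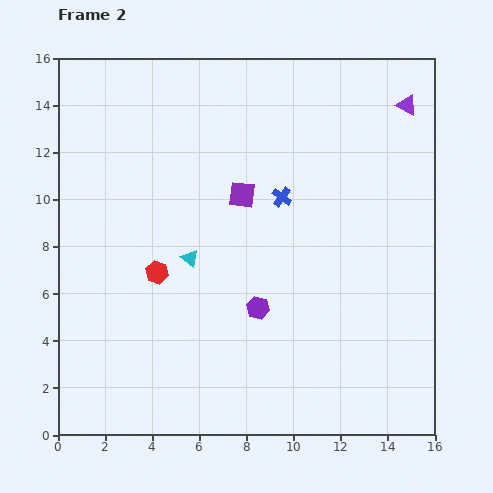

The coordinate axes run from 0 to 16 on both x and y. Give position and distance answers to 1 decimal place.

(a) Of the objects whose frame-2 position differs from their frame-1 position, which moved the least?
the purple hexagon

(moved 2.2)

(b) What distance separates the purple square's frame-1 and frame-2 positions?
2.8

The purple square moved from (7.9, 13.0) to (7.8, 10.2), a distance of √(0.1² + 2.8²) ≈ 2.8.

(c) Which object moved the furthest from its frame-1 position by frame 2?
the blue cross

(moved 5.7; next 4.7)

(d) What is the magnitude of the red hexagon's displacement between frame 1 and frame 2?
4.7

The red hexagon moved from (1.0, 3.5) to (4.2, 6.9), a distance of √(3.2² + 3.4²) ≈ 4.7.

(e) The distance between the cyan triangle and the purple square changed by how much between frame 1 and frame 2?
-5.7

Distance in frame 1: 9.2. Distance in frame 2: 3.5.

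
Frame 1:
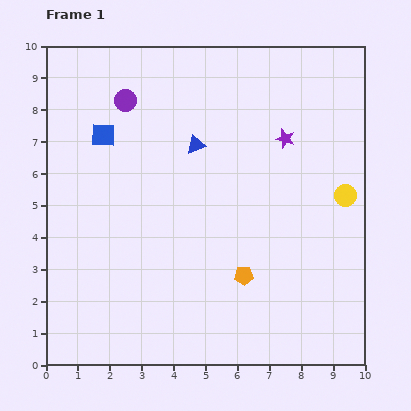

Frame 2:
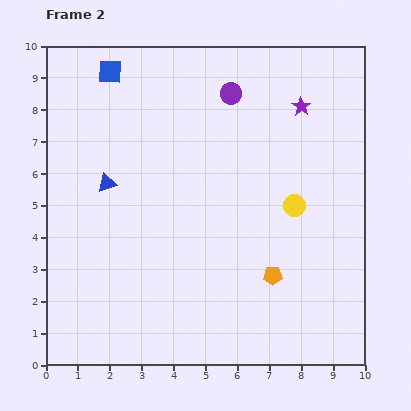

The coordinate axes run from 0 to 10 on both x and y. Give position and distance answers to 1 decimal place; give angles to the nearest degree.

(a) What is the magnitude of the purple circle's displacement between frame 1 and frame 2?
3.3

The purple circle moved from (2.5, 8.3) to (5.8, 8.5), a distance of √(3.3² + 0.2²) ≈ 3.3.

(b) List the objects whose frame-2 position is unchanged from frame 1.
none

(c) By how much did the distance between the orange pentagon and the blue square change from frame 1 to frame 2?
+2.0

Distance in frame 1: 6.2. Distance in frame 2: 8.2.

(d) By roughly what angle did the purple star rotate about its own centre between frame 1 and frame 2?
19° clockwise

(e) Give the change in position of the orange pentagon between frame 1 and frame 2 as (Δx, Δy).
(0.9, 0.0)

The orange pentagon was at (6.2, 2.8) in frame 1 and (7.1, 2.8) in frame 2.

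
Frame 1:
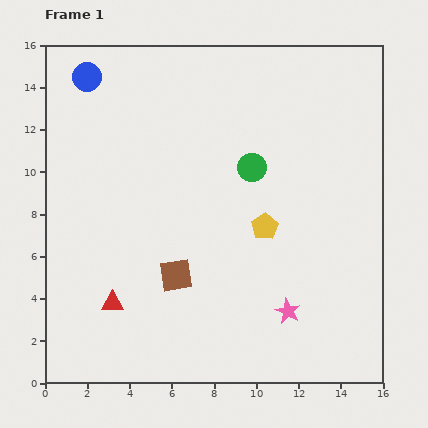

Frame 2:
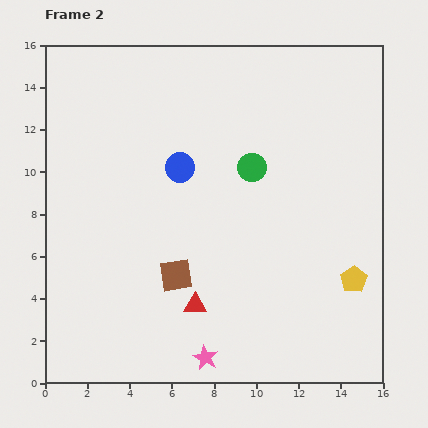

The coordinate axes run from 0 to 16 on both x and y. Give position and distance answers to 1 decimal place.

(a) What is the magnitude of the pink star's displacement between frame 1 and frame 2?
4.5

The pink star moved from (11.5, 3.4) to (7.6, 1.2), a distance of √(3.9² + 2.2²) ≈ 4.5.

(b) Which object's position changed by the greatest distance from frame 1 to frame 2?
the blue circle

(moved 6.2; next 4.9)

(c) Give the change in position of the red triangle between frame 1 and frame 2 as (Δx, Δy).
(3.9, -0.1)

The red triangle was at (3.2, 3.8) in frame 1 and (7.1, 3.7) in frame 2.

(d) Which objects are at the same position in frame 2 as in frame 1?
the brown square, the green circle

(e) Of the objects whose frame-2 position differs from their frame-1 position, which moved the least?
the red triangle

(moved 3.9)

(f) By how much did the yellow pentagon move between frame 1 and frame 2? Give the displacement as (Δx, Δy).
(4.2, -2.5)

The yellow pentagon was at (10.4, 7.4) in frame 1 and (14.6, 4.9) in frame 2.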